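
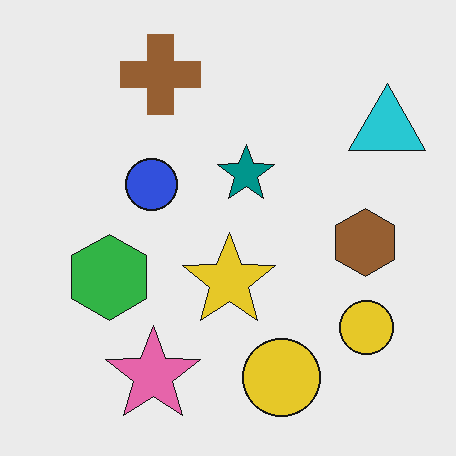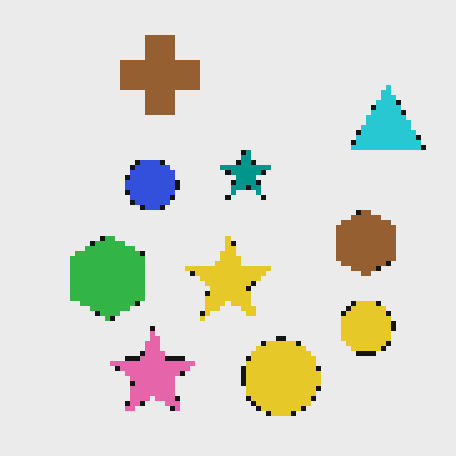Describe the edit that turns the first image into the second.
The image was mildly pixelated.

Shapes are reduced to large square blocks; fine edges and outlines are lost — a downscale-then-upscale (mosaic) effect.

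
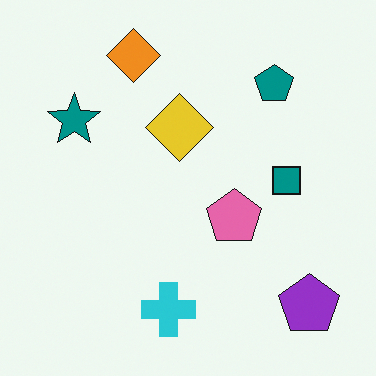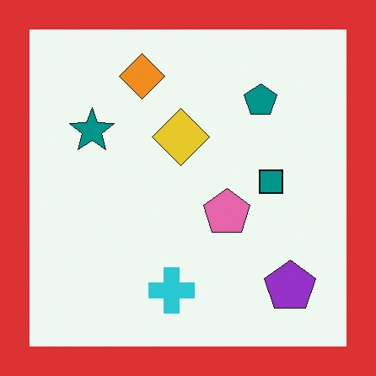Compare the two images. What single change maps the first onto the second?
The transformation is: framed with a red border.

A solid red frame runs around the edge of the second image, with the content slightly shrunk inside it.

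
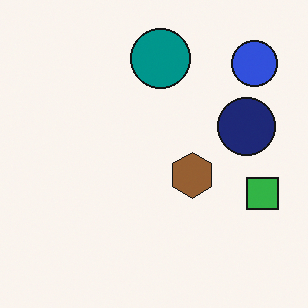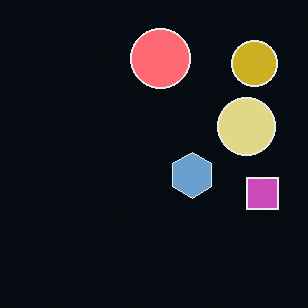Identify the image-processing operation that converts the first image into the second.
The transformation is: color-inverted (negative).

The light background has become dark and every shape's color is its complement — a photographic negative.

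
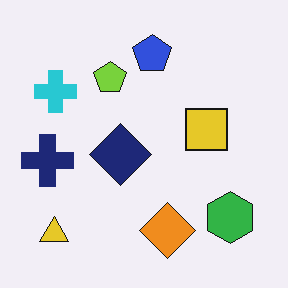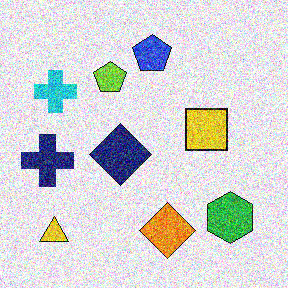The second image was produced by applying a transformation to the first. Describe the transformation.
The second image is the first degraded with a thick layer of grain.

Random speckle covers the whole image, including the flat background.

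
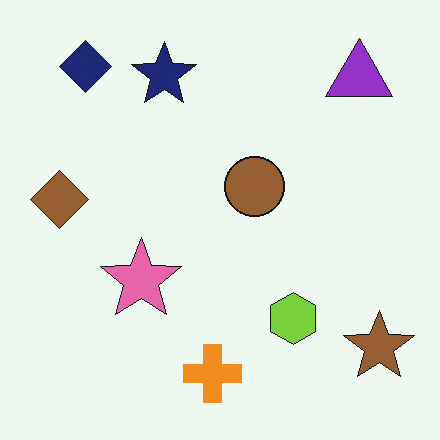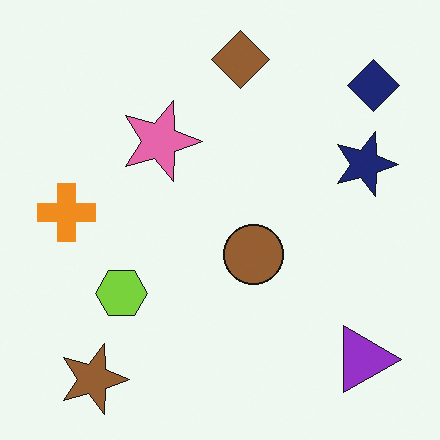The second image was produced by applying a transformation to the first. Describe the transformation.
This is the original image rotated 90° clockwise.

The navy diamond sits in the top-left of the first image and the top-right of the second — consistent with a whole-image 90° clockwise rotation.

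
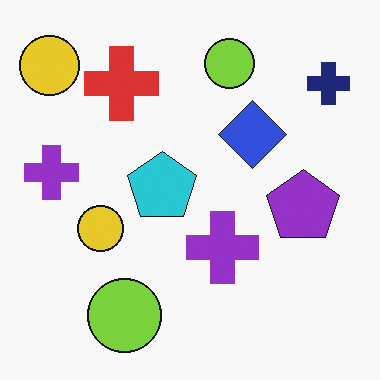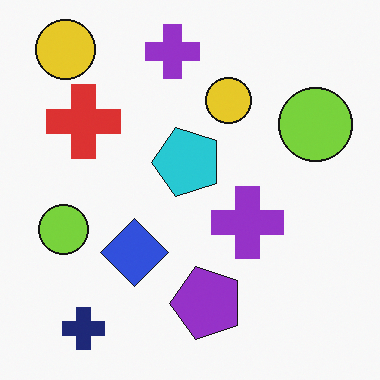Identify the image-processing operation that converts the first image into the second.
Transposed (reflected across the top-left ↔ bottom-right diagonal).

Shapes have swapped their row and column positions — what was in the top-right is now in the bottom-left — a diagonal reflection.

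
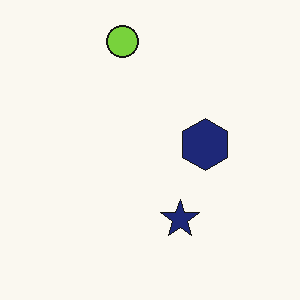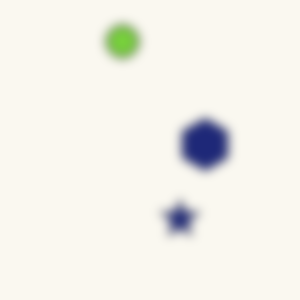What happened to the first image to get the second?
It was heavily blurred.

Shape edges and outlines are uniformly softened across the whole image.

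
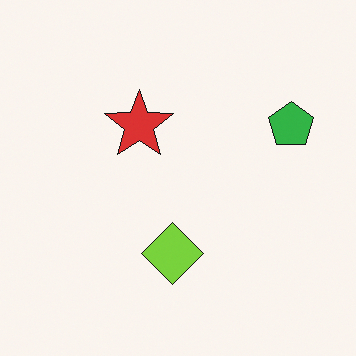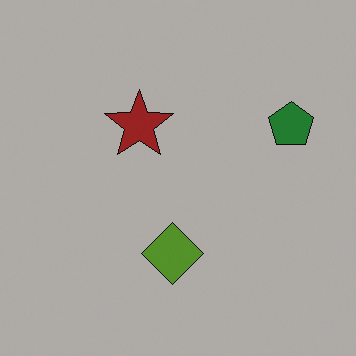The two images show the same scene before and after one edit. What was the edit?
The image was substantially darkened.

Every pixel — background and shapes alike — is uniformly darkened.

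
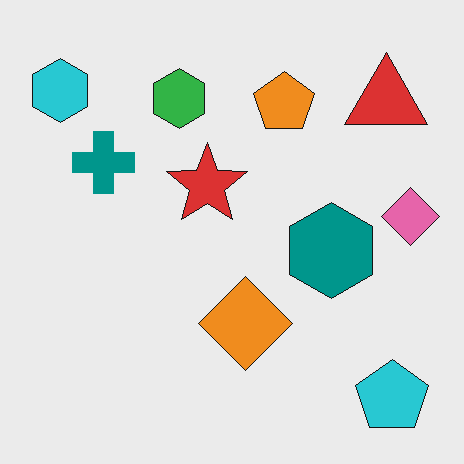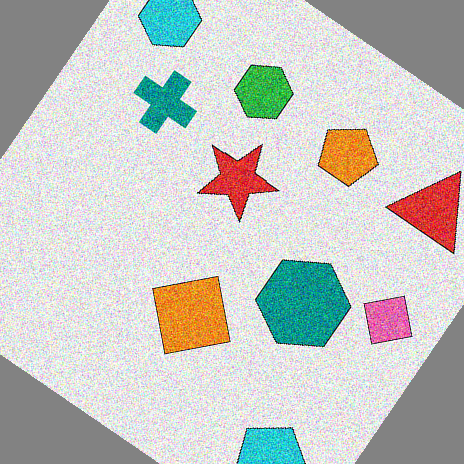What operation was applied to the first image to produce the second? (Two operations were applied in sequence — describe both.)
The transformation is: degraded with a thick layer of grain, then rotated clockwise by a large amount — several tens of degrees.

Random speckle covers the whole image, including the flat background. Every shape is tilted by the same angle and the image corners show triangular fill wedges — a whole-image rotation by a non-right angle.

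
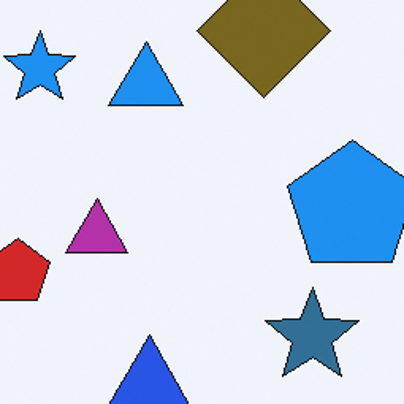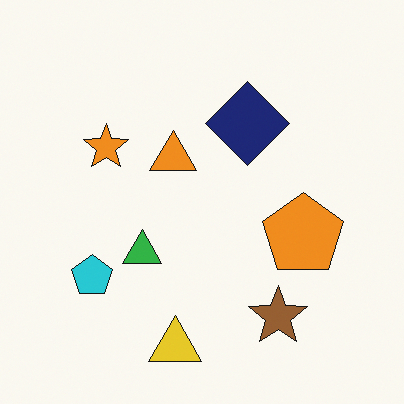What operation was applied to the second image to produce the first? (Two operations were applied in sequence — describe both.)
The image was cropped slightly and scaled back up, then hue-shifted by a large amount.

The visible shapes are larger and the field of view is narrower; shapes near the original edges may be partly or wholly outside the frame — a crop-and-rescale. Every shape's color has rotated by the same amount around the hue wheel — a uniform hue shift.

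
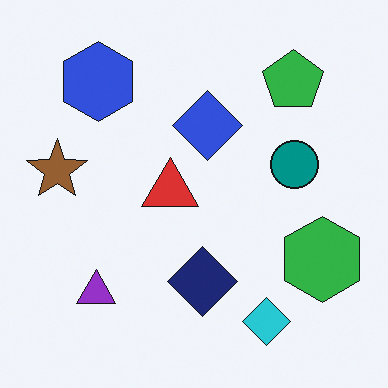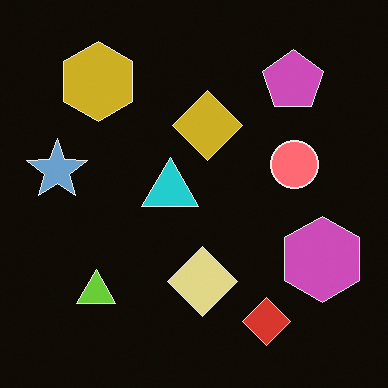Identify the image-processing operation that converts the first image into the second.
Color-inverted (negative).

The light background has become dark and every shape's color is its complement — a photographic negative.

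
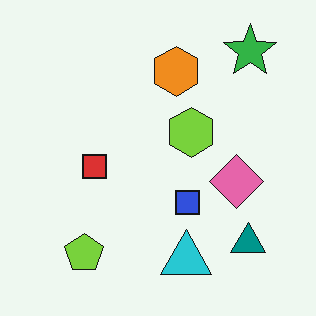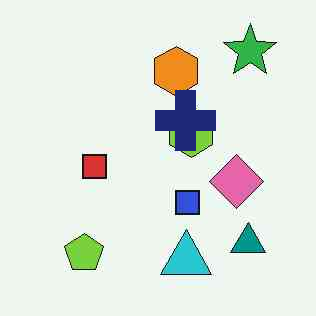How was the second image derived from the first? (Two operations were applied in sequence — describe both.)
This is the original image JPEG-compressed with visible artifacts, then overlaid with an additional navy cross.

Blocky 8×8 compression artifacts appear around shape edges and the flat background shows ringing — characteristic JPEG degradation. A navy cross appears in the second image that is absent from the first.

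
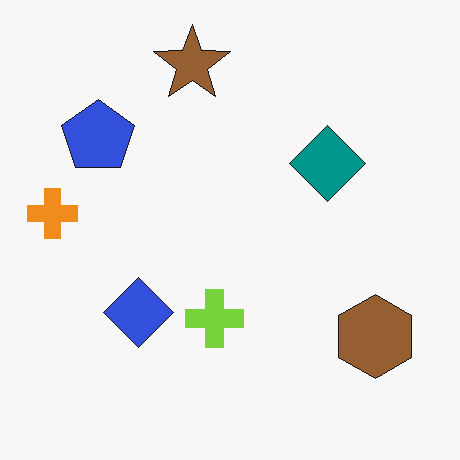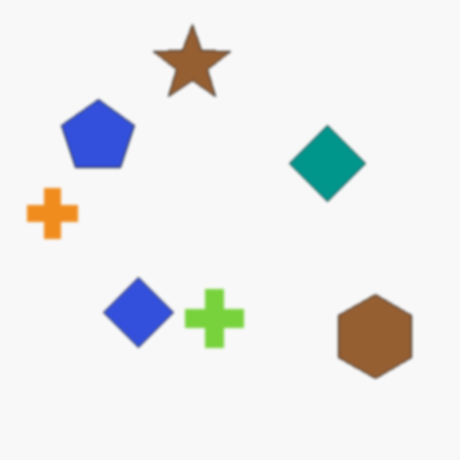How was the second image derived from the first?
The image was lightly blurred.

Shape edges and outlines are uniformly softened across the whole image.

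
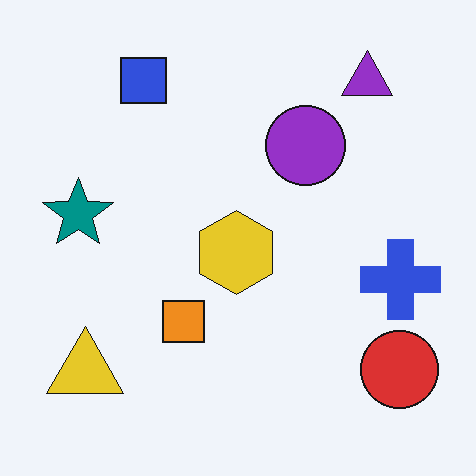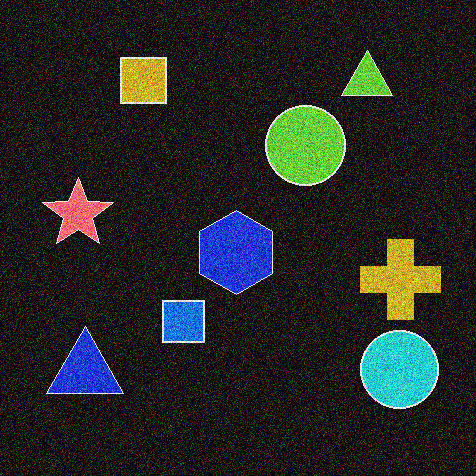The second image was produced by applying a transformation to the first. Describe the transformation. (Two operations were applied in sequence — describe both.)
The transformation is: color-inverted (negative), then degraded with strong gaussian noise.

The light background has become dark and every shape's color is its complement — a photographic negative. Random speckle covers the whole image, including the flat background.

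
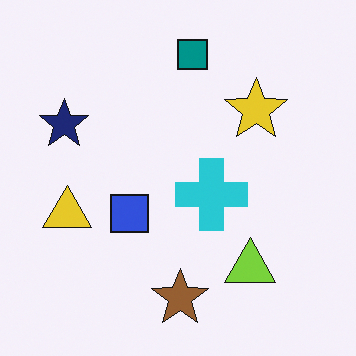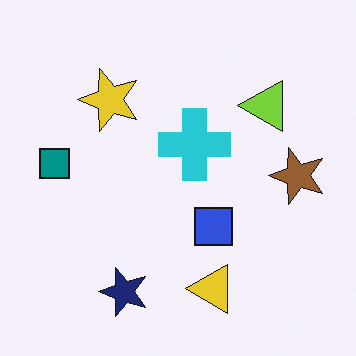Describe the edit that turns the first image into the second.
The second image is the first rotated 90° counter-clockwise.

The navy star sits in the left of the first image and the bottom of the second — consistent with a whole-image 90° counter-clockwise rotation.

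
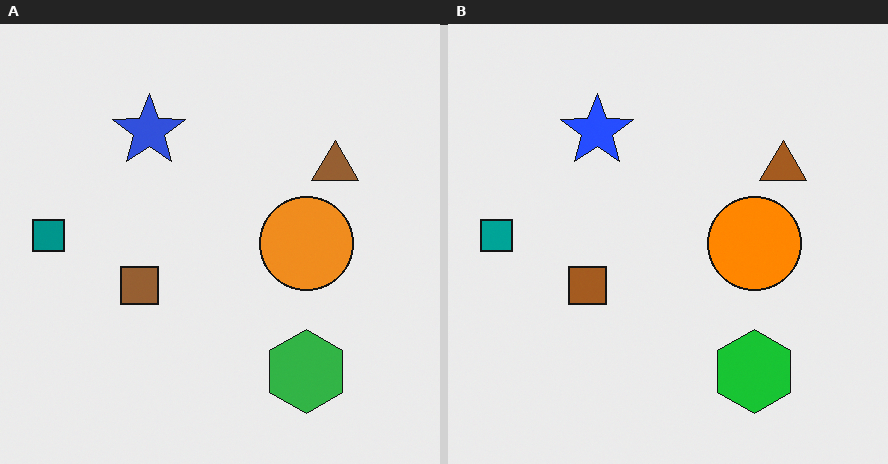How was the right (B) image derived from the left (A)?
The transformation is: slightly oversaturated.

All colors are more vivid — a global saturation change.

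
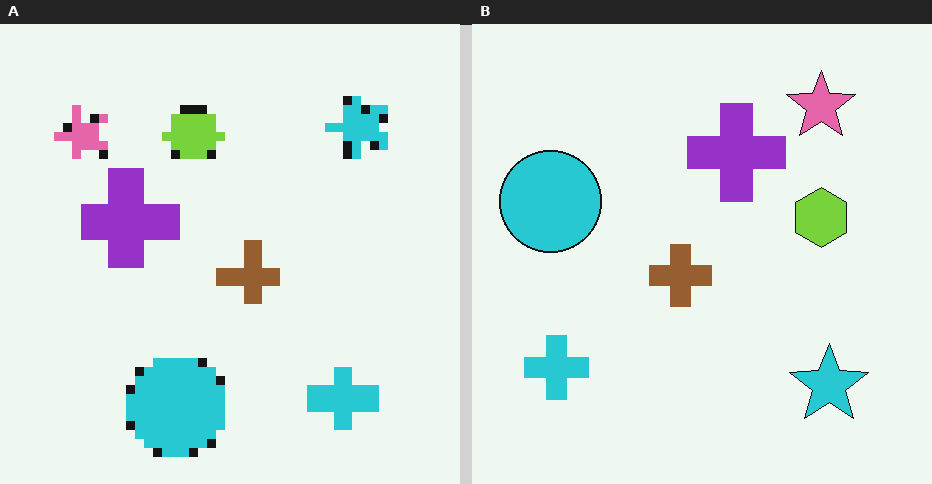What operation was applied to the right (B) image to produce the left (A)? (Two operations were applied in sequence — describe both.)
The image was rotated 90° counter-clockwise, then coarsely pixelated.

The pink star sits in the top-right of the right (B) image and the top-left of the left (A) — consistent with a whole-image 90° counter-clockwise rotation. Shapes are reduced to large square blocks; fine edges and outlines are lost — a downscale-then-upscale (mosaic) effect.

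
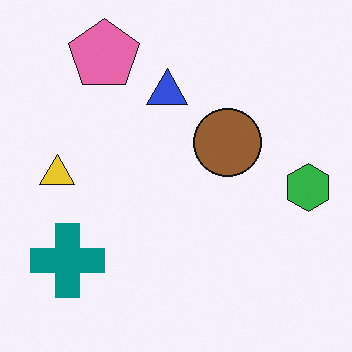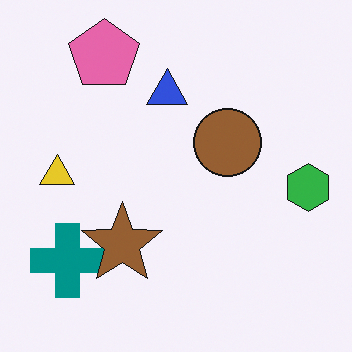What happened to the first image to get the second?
Overlaid with an additional brown star.

A brown star appears in the second image that is absent from the first.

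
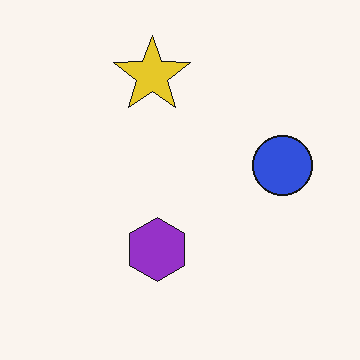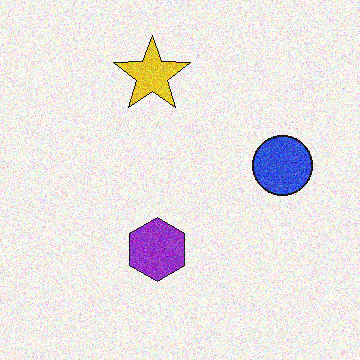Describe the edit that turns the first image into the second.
The transformation is: degraded with visible gaussian noise.

Random speckle covers the whole image, including the flat background.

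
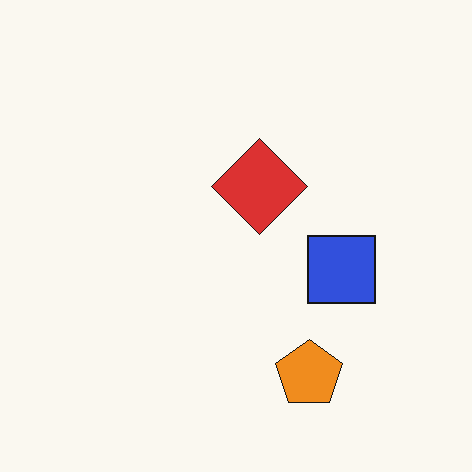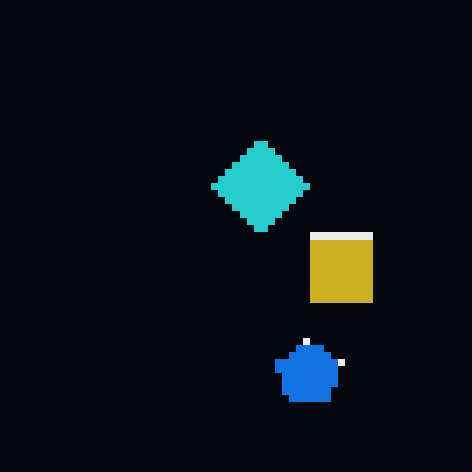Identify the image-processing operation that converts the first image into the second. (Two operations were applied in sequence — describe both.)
It was pixelated into visible square blocks, then color-inverted (negative).

Shapes are reduced to large square blocks; fine edges and outlines are lost — a downscale-then-upscale (mosaic) effect. The light background has become dark and every shape's color is its complement — a photographic negative.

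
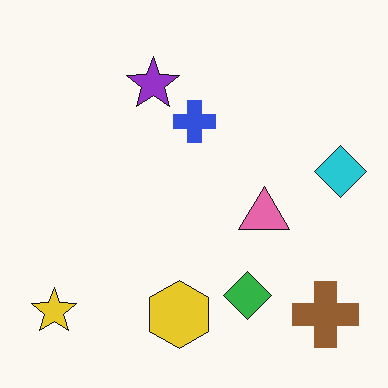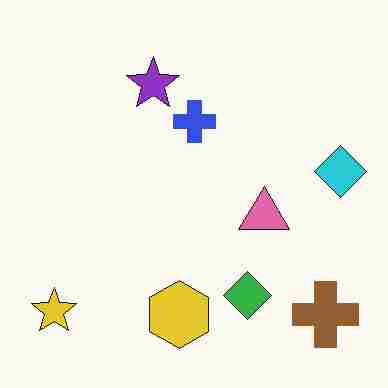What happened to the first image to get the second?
It was degraded with heavy JPEG compression.

Blocky 8×8 compression artifacts appear around shape edges and the flat background shows ringing — characteristic JPEG degradation.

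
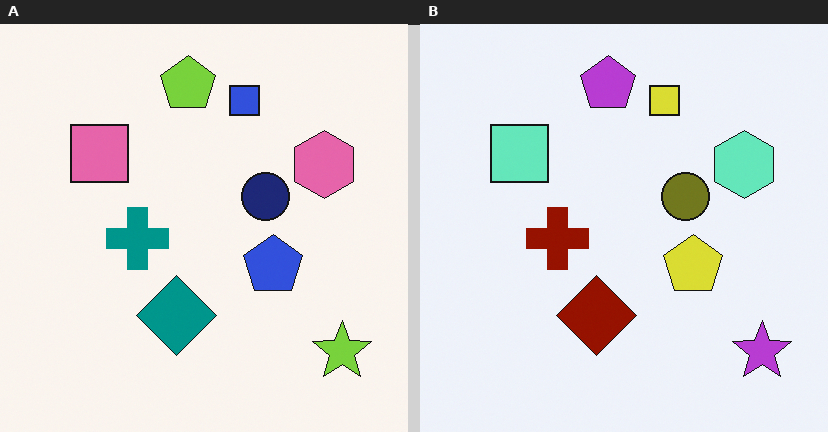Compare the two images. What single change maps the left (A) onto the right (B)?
It was hue-shifted through roughly half the color wheel.

Every shape's color has rotated by the same amount around the hue wheel — a uniform hue shift.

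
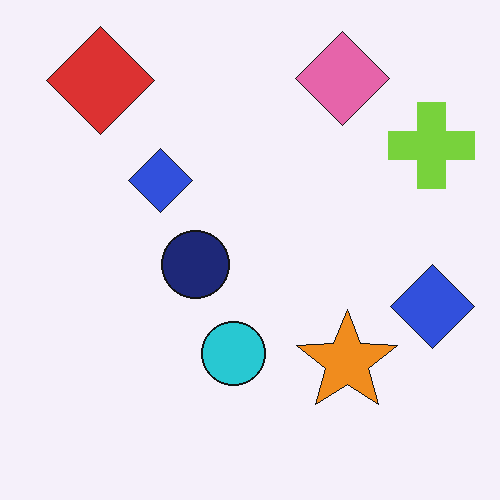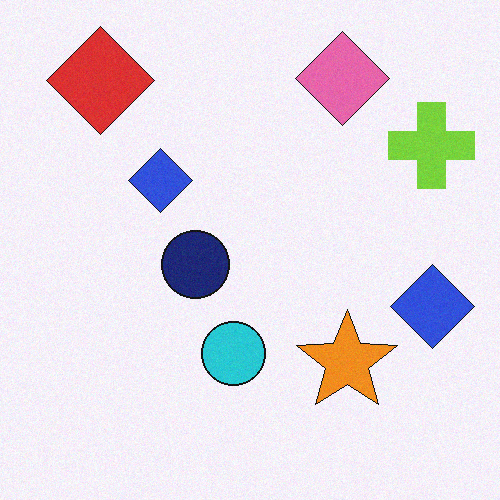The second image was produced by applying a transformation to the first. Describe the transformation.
The second image is the first degraded with a light layer of grain.

Random speckle covers the whole image, including the flat background.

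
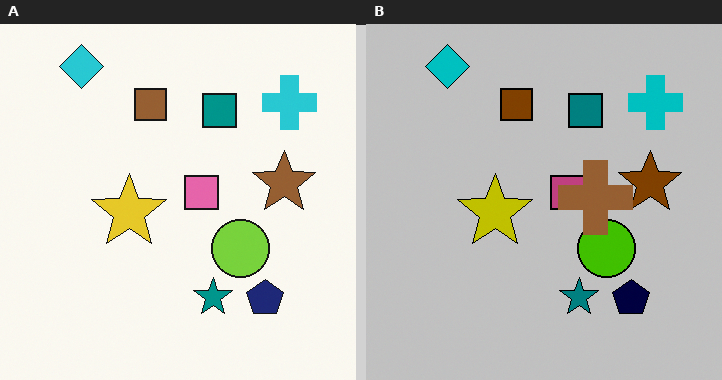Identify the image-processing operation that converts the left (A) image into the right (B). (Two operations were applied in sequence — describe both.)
It was heavily posterized to just a handful of flat colors, then overlaid with an additional brown cross.

Each flat color has snapped to a coarser quantized level — most visibly, the near-white background has dropped to a flat grey. A brown cross appears in the right (B) image that is absent from the left (A).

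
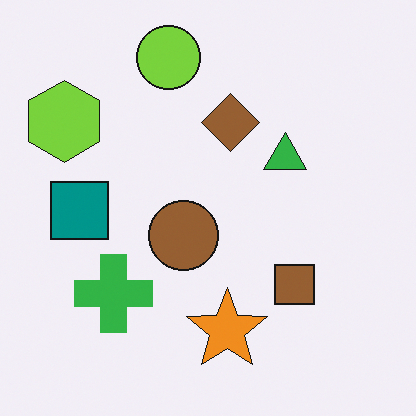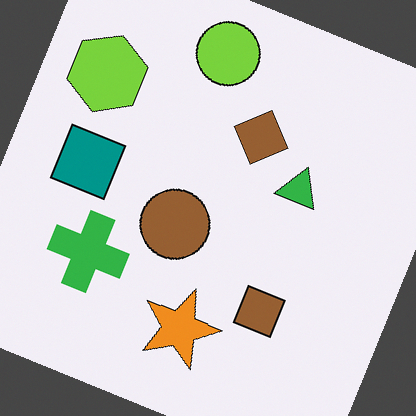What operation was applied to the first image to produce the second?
The second image is the first rotated clockwise by a moderate amount.

Every shape is tilted by the same angle and the image corners show triangular fill wedges — a whole-image rotation by a non-right angle.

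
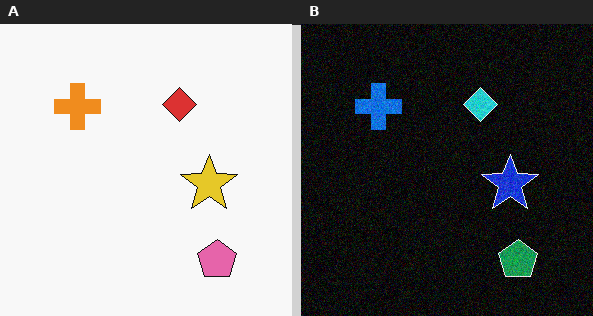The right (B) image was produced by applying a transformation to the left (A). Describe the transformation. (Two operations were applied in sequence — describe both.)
The right (B) image is the left (A) degraded with visible gaussian noise, then color-inverted (negative).

Random speckle covers the whole image, including the flat background. The light background has become dark and every shape's color is its complement — a photographic negative.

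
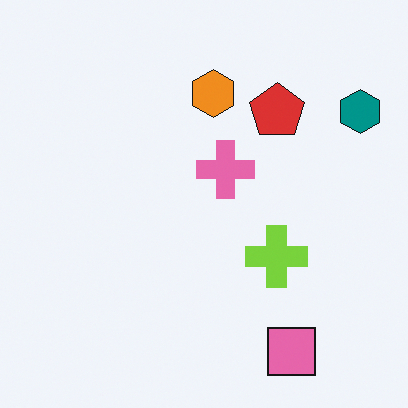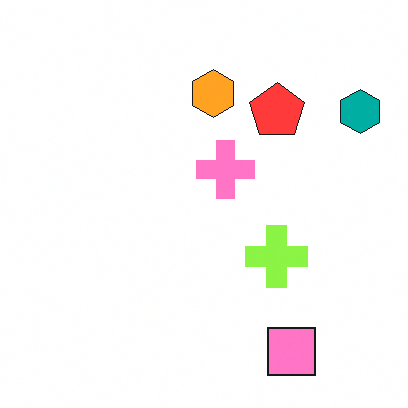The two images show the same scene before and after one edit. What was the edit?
The transformation is: brightened a little.

Every pixel — background and shapes alike — is uniformly brightened.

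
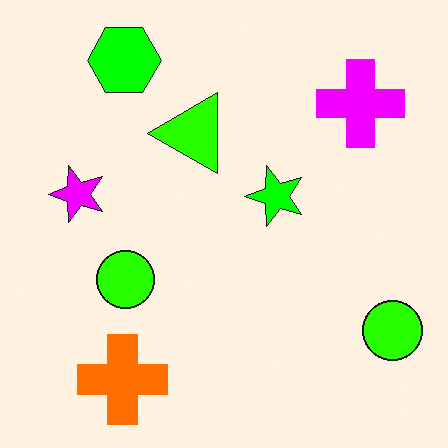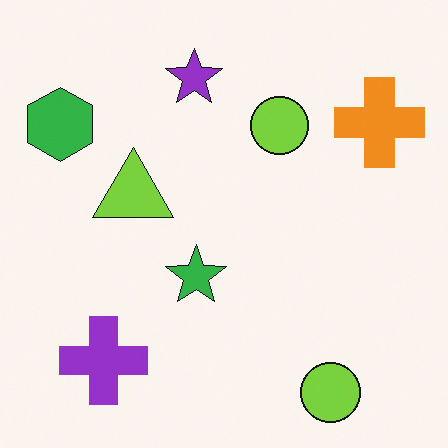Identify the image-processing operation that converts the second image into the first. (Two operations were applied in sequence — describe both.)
The image was heavily oversaturated, then transposed (reflected across the top-left ↔ bottom-right diagonal).

All colors are more vivid — a global saturation change. Shapes have swapped their row and column positions — what was in the top-right is now in the bottom-left — a diagonal reflection.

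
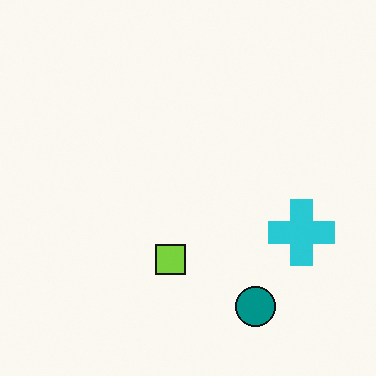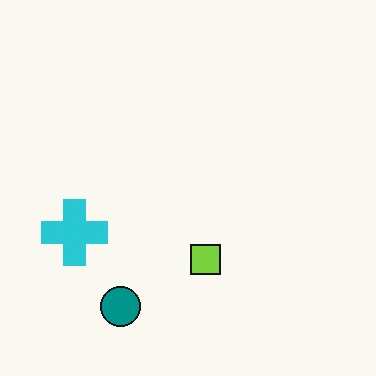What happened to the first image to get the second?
This is the original image flipped horizontally (left ↔ right).

The cyan cross is in the right of the first image and the left of the second — shapes on opposite sides of the vertical midline have swapped in a mirror flip.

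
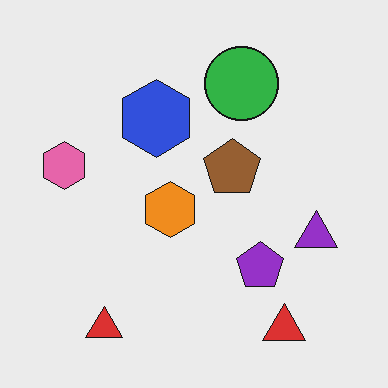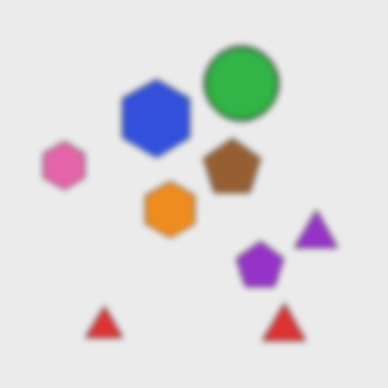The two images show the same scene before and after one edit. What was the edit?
It was moderately blurred.

Shape edges and outlines are uniformly softened across the whole image.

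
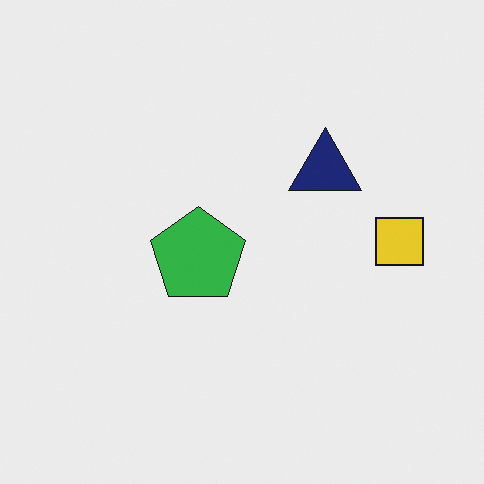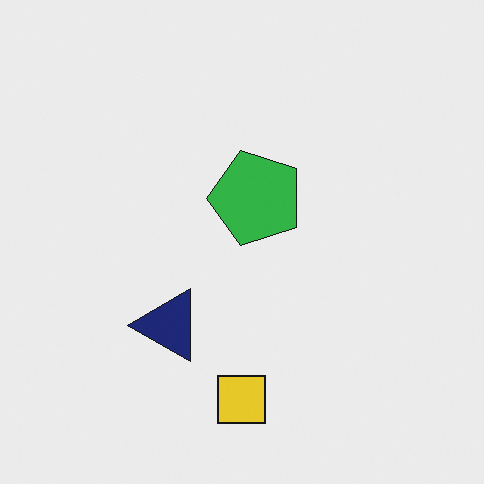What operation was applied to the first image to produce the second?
Transposed (reflected across the top-left ↔ bottom-right diagonal).

Shapes have swapped their row and column positions — what was in the top-right is now in the bottom-left — a diagonal reflection.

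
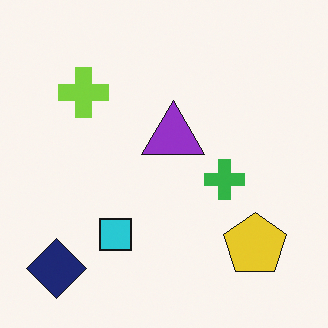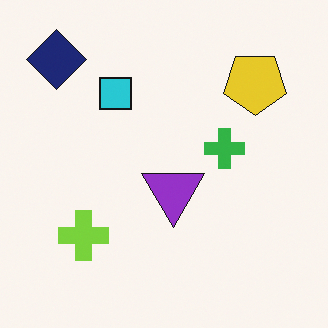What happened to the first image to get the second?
The image was flipped vertically (top ↔ bottom).

The navy diamond is in the bottom-left of the first image and the top-left of the second — shapes on opposite sides of the horizontal midline have swapped in a mirror flip.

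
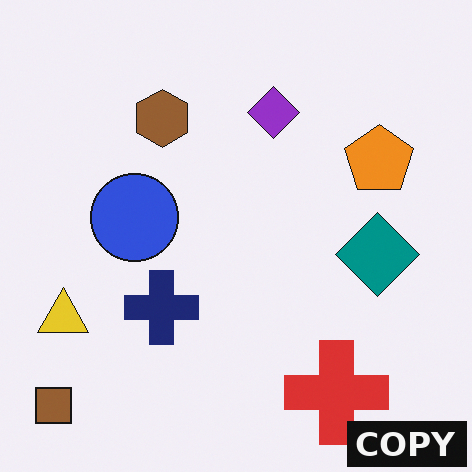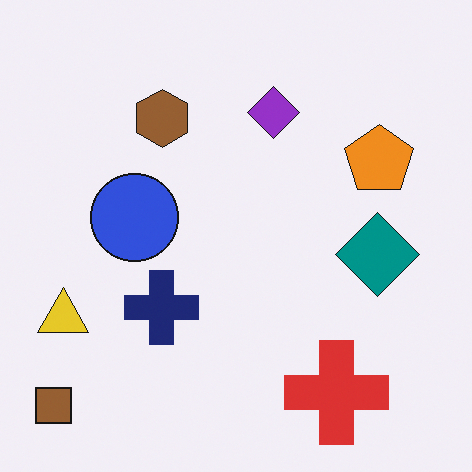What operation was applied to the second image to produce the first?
Watermarked with the text "COPY" in the lower-right corner.

A dark label reading "COPY" appears in the lower-right corner.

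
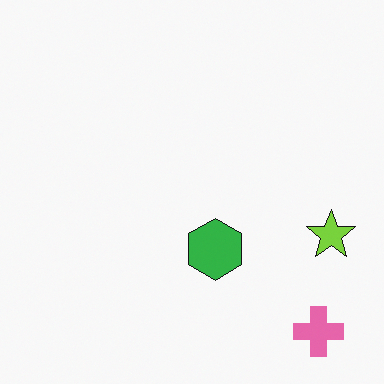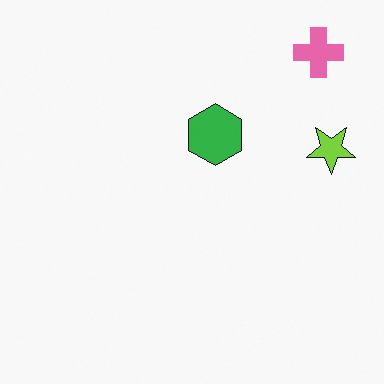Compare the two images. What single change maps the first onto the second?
Flipped vertically (top ↔ bottom).

The pink cross is in the bottom-right of the first image and the top-right of the second — shapes on opposite sides of the horizontal midline have swapped in a mirror flip.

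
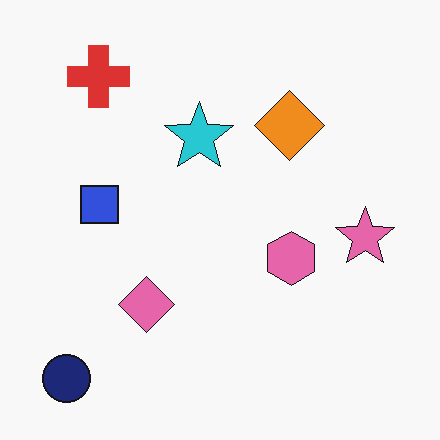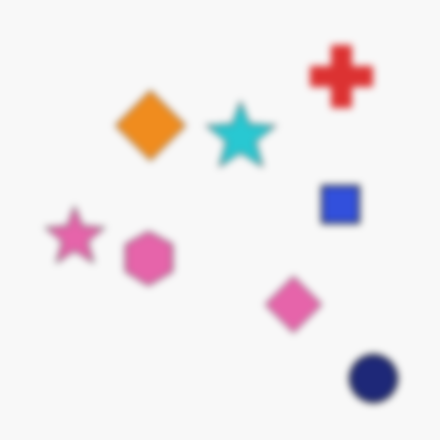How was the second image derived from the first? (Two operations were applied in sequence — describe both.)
The second image is the first noticeably gaussian-blurred, then flipped horizontally (left ↔ right).

Shape edges and outlines are uniformly softened across the whole image. The navy circle is in the bottom-left of the first image and the bottom-right of the second — shapes on opposite sides of the vertical midline have swapped in a mirror flip.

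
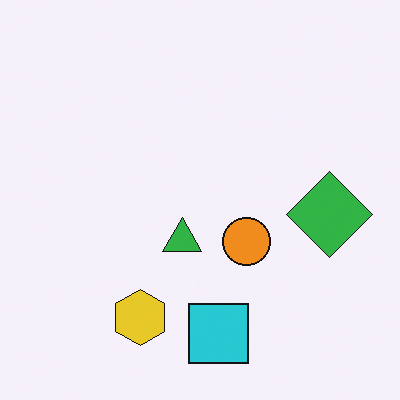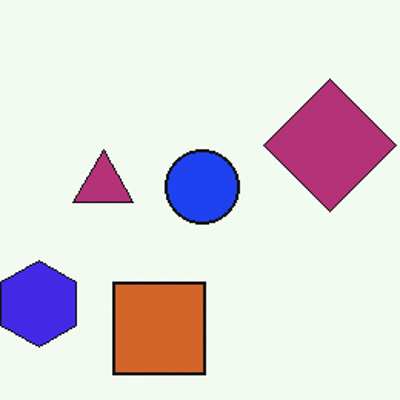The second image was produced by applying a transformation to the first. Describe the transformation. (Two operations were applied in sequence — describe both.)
It was hue-shifted by a large amount, then cropped to a modestly smaller region and rescaled.

Every shape's color has rotated by the same amount around the hue wheel — a uniform hue shift. The visible shapes are larger and the field of view is narrower; shapes near the original edges may be partly or wholly outside the frame — a crop-and-rescale.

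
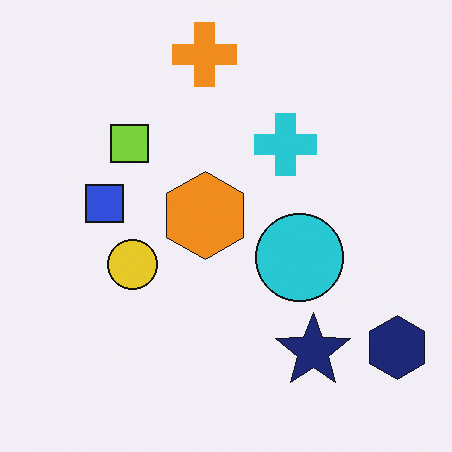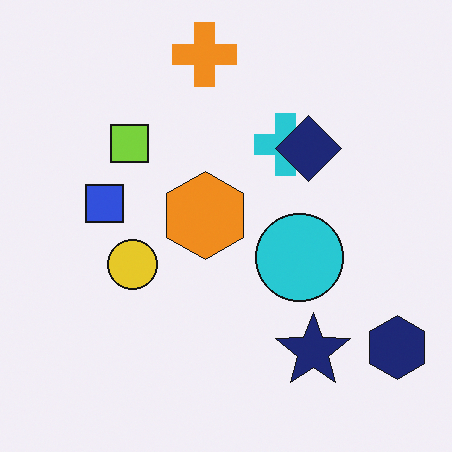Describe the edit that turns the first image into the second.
The second image is the first overlaid with an additional navy diamond.

A navy diamond appears in the second image that is absent from the first.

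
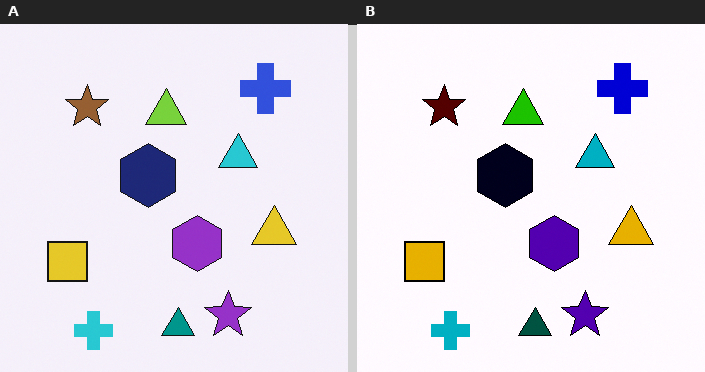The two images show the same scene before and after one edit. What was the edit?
Boosted in contrast.

Tones are pushed away from mid-grey across the whole image — a global contrast change.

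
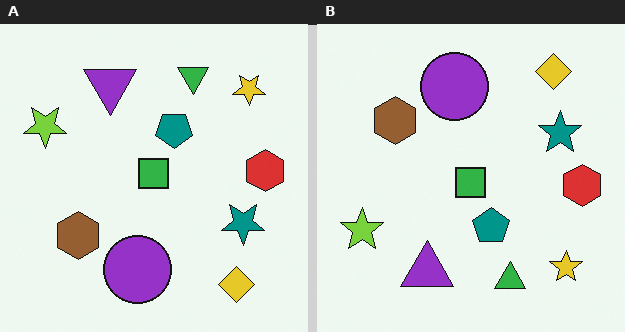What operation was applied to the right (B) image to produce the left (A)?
The left (A) image is the right (B) flipped vertically (top ↔ bottom).

The yellow diamond is in the top-right of the right (B) image and the bottom-right of the left (A) — shapes on opposite sides of the horizontal midline have swapped in a mirror flip.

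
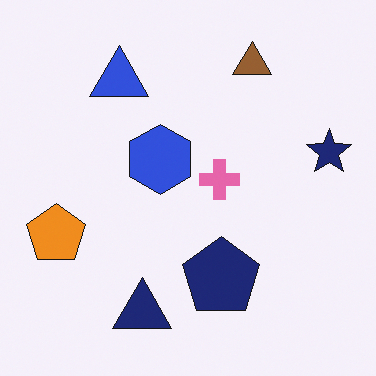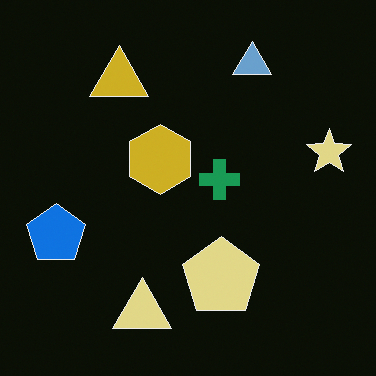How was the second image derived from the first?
Color-inverted (negative).

The light background has become dark and every shape's color is its complement — a photographic negative.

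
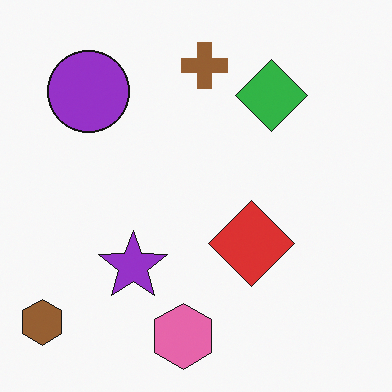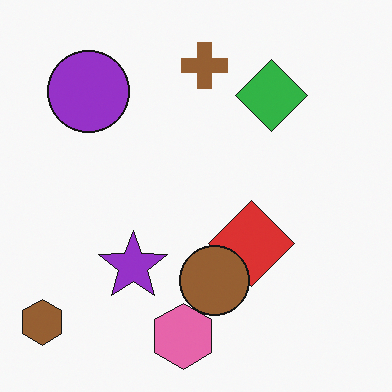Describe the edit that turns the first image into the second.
Overlaid with an additional brown circle.

A brown circle appears in the second image that is absent from the first.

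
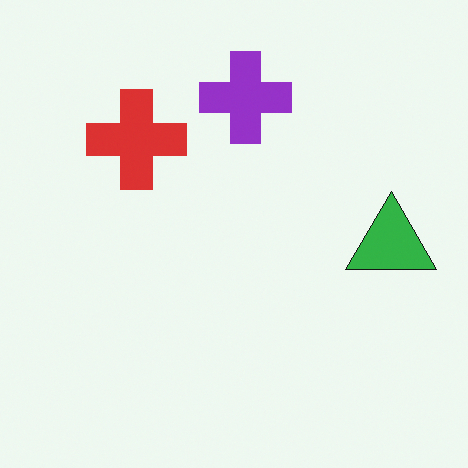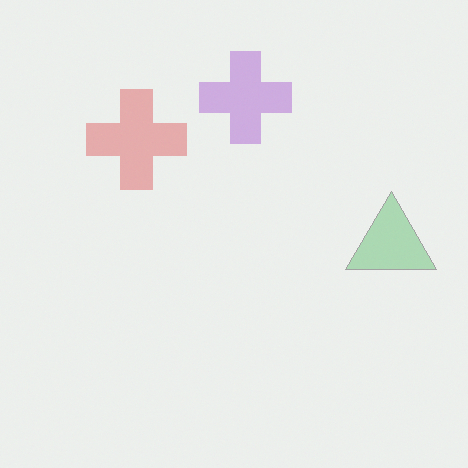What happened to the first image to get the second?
It was washed out (contrast reduced).

Tones are pushed toward mid-grey across the whole image — a global contrast change.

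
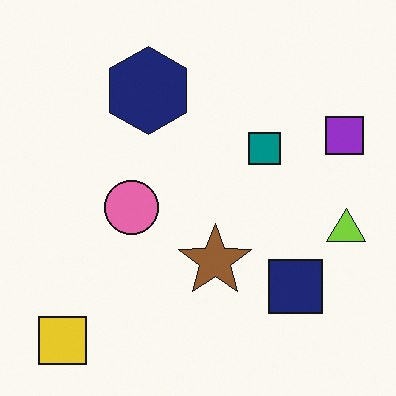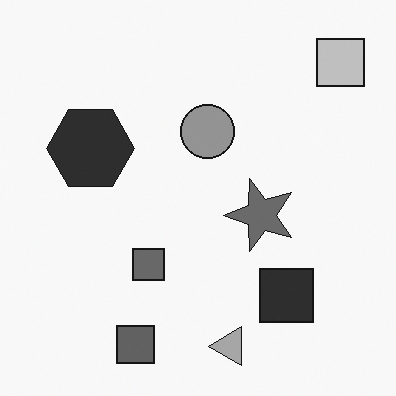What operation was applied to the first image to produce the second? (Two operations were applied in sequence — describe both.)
It was transposed (reflected across the top-left ↔ bottom-right diagonal), then converted to grayscale.

Shapes have swapped their row and column positions — what was in the top-right is now in the bottom-left — a diagonal reflection. All color is removed — every shape is now a shade of grey.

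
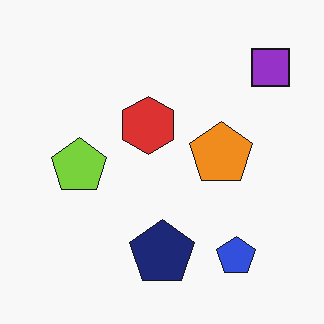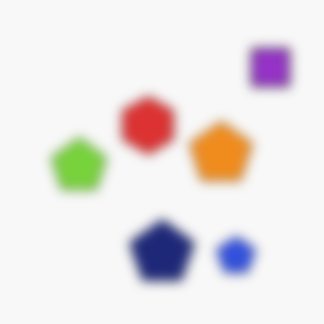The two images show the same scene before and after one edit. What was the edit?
The image was heavily blurred.

Shape edges and outlines are uniformly softened across the whole image.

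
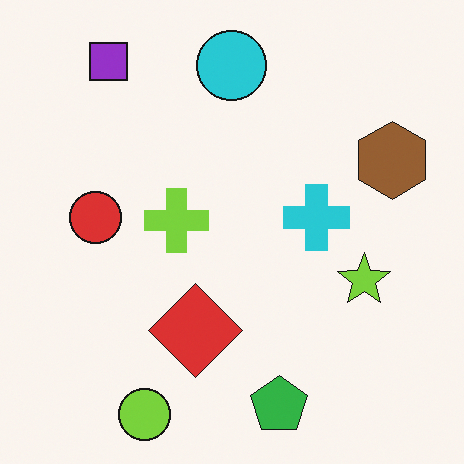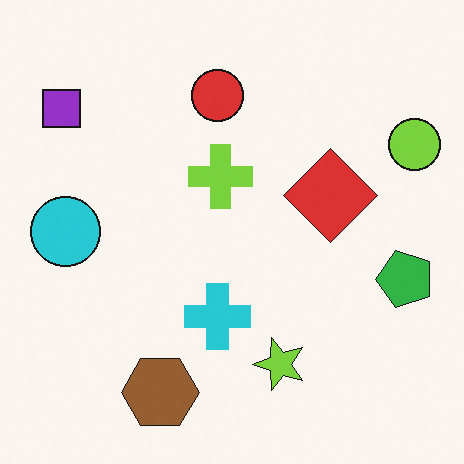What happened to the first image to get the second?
The transformation is: transposed (reflected across the top-left ↔ bottom-right diagonal).

Shapes have swapped their row and column positions — what was in the top-right is now in the bottom-left — a diagonal reflection.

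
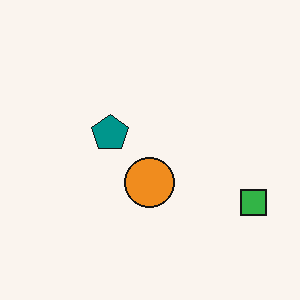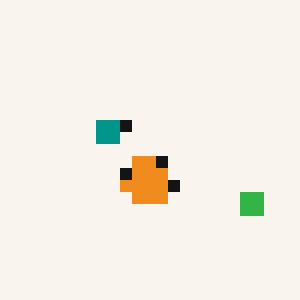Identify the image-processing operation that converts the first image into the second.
The transformation is: heavily pixelated into large blocks.

Shapes are reduced to large square blocks; fine edges and outlines are lost — a downscale-then-upscale (mosaic) effect.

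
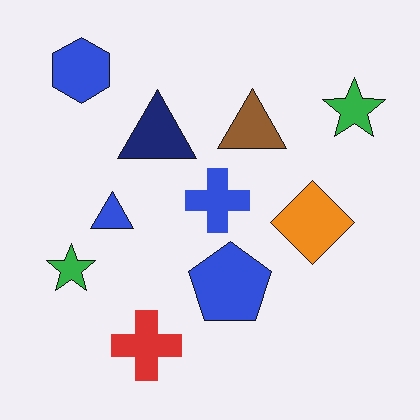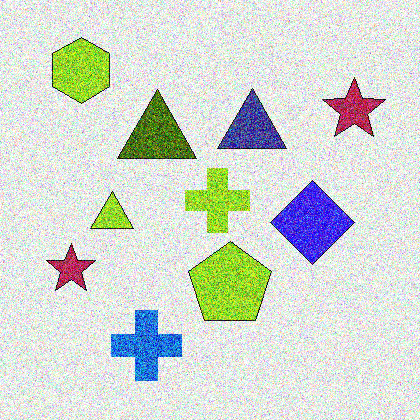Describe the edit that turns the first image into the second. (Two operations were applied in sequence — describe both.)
Degraded with heavy additive noise, then hue-shifted through roughly half the color wheel.

Random speckle covers the whole image, including the flat background. Every shape's color has rotated by the same amount around the hue wheel — a uniform hue shift.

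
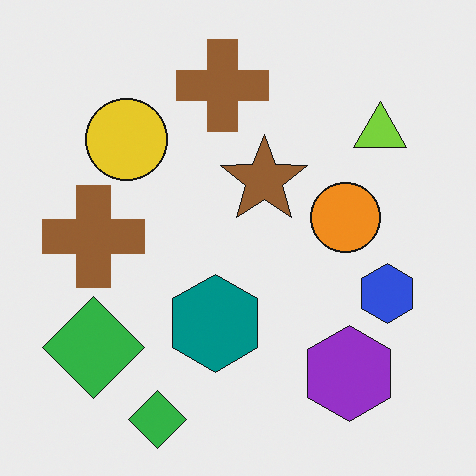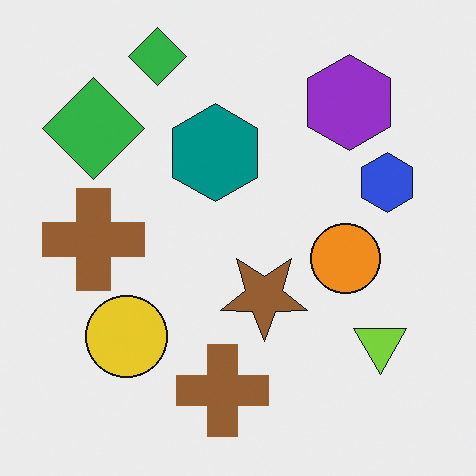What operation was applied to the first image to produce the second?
Flipped vertically (top ↔ bottom).

The purple hexagon is in the bottom-right of the first image and the top-right of the second — shapes on opposite sides of the horizontal midline have swapped in a mirror flip.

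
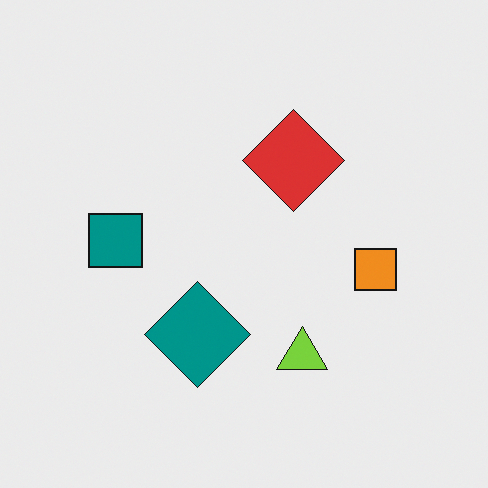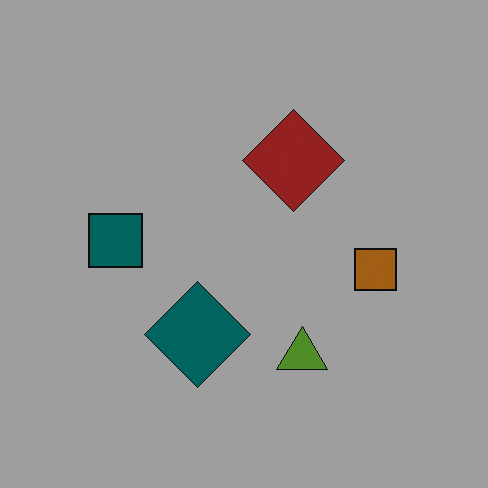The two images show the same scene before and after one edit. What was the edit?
Darkened a lot.

Every pixel — background and shapes alike — is uniformly darkened.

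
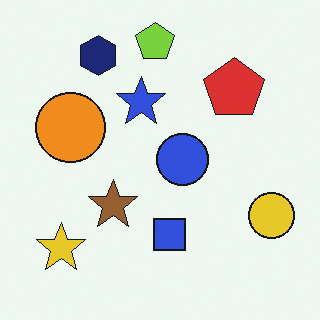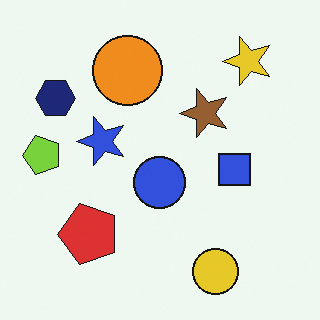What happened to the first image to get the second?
This is the original image transposed (reflected across the top-left ↔ bottom-right diagonal).

Shapes have swapped their row and column positions — what was in the top-right is now in the bottom-left — a diagonal reflection.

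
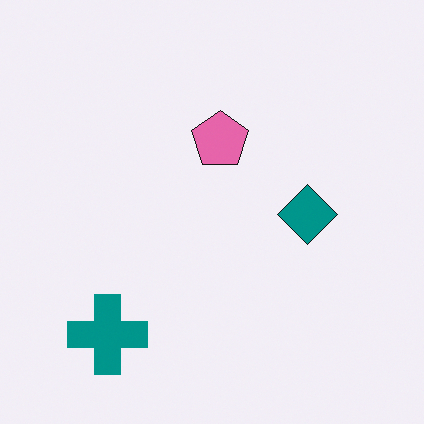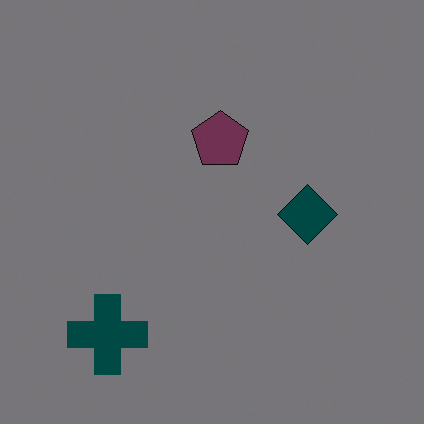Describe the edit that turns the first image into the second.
Substantially darkened.

Every pixel — background and shapes alike — is uniformly darkened.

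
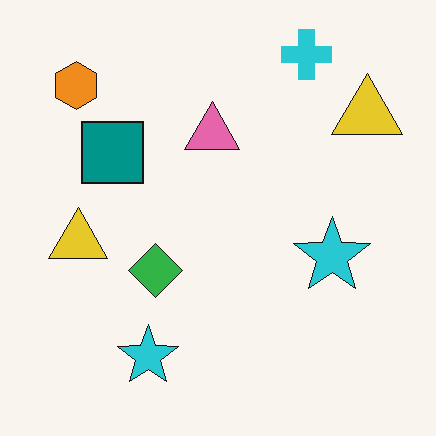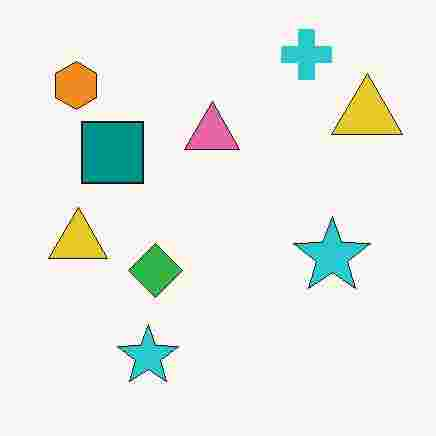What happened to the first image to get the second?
The second image is the first degraded with heavy JPEG compression.

Blocky 8×8 compression artifacts appear around shape edges and the flat background shows ringing — characteristic JPEG degradation.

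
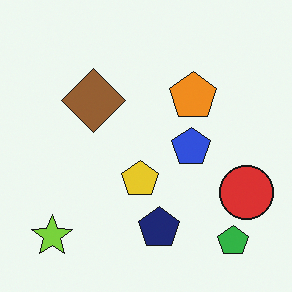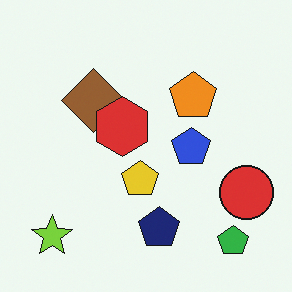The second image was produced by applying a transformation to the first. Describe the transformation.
Overlaid with an additional red hexagon.

A red hexagon appears in the second image that is absent from the first.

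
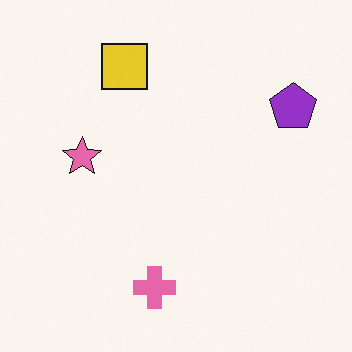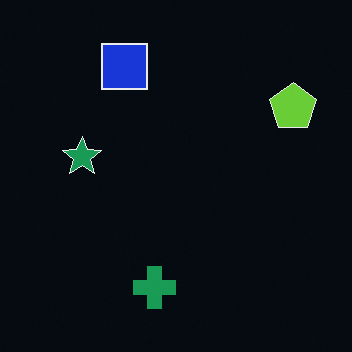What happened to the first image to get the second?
The image was color-inverted (negative).

The light background has become dark and every shape's color is its complement — a photographic negative.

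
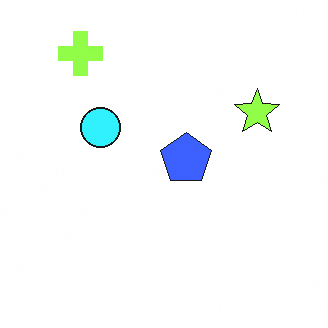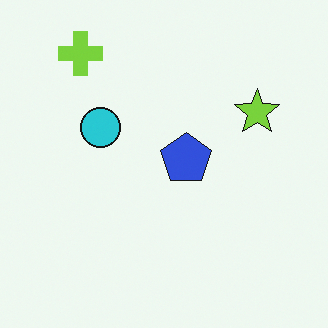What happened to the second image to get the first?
Slightly brightened.

Every pixel — background and shapes alike — is uniformly brightened.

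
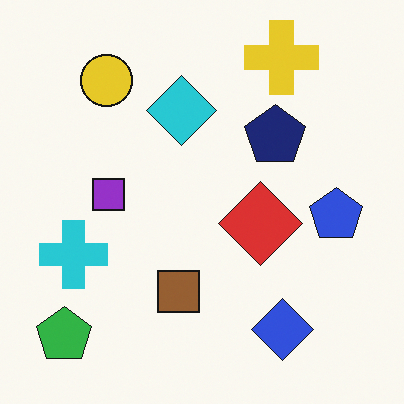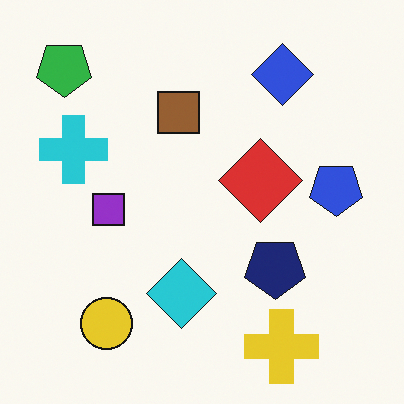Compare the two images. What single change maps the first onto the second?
The second image is the first flipped vertically (top ↔ bottom).

The yellow cross is in the top-right of the first image and the bottom-right of the second — shapes on opposite sides of the horizontal midline have swapped in a mirror flip.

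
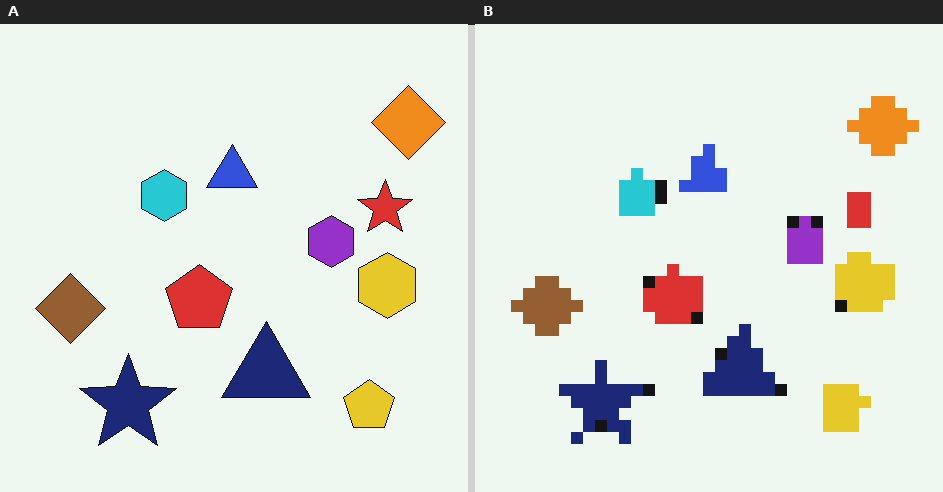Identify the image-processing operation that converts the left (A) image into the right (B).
The transformation is: heavily pixelated into large blocks.

Shapes are reduced to large square blocks; fine edges and outlines are lost — a downscale-then-upscale (mosaic) effect.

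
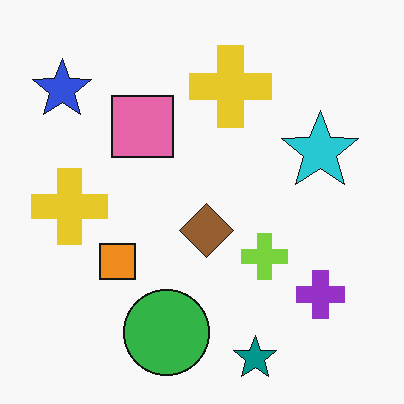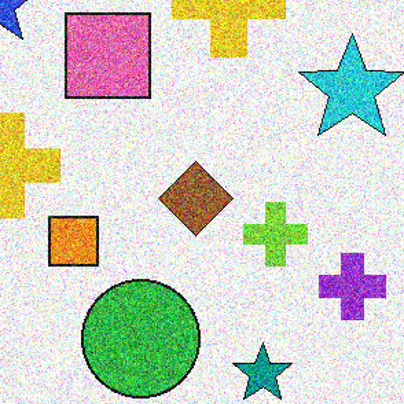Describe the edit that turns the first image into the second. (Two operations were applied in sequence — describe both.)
The transformation is: degraded with strong gaussian noise, then cropped to a modestly smaller region and rescaled.

Random speckle covers the whole image, including the flat background. The visible shapes are larger and the field of view is narrower; shapes near the original edges may be partly or wholly outside the frame — a crop-and-rescale.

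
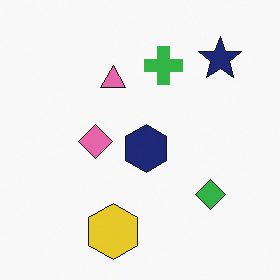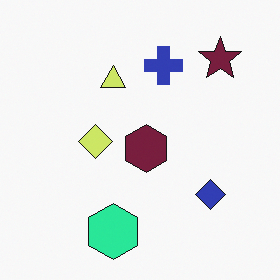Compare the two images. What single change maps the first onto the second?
It was hue-shifted through roughly a third of the color wheel.

Every shape's color has rotated by the same amount around the hue wheel — a uniform hue shift.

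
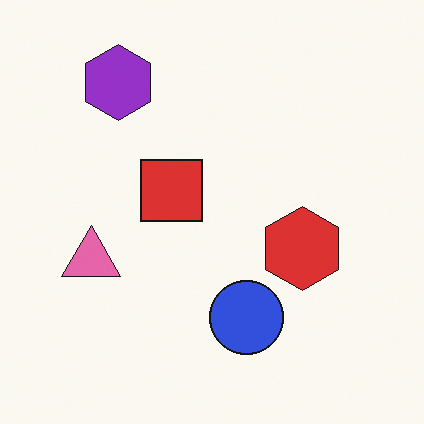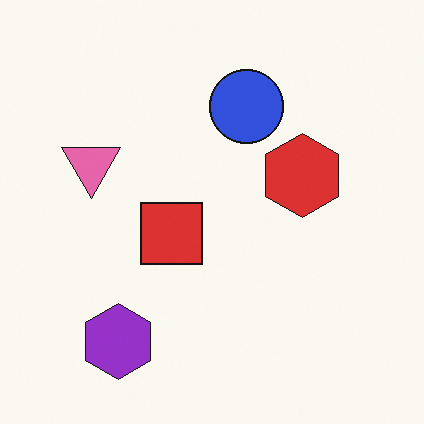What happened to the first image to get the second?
The transformation is: flipped vertically (top ↔ bottom).

The purple hexagon is in the top-left of the first image and the bottom-left of the second — shapes on opposite sides of the horizontal midline have swapped in a mirror flip.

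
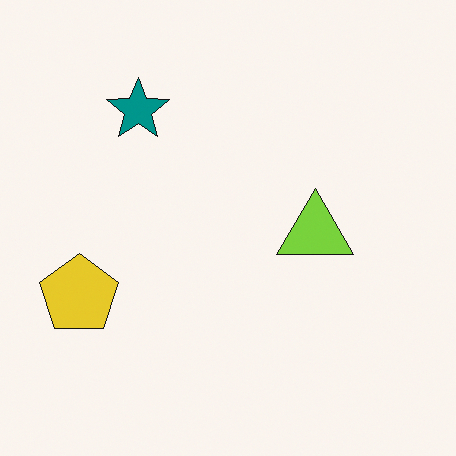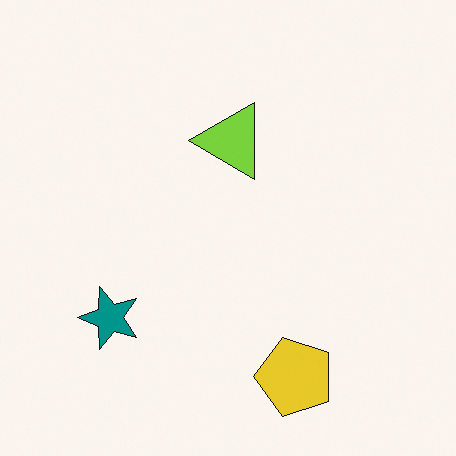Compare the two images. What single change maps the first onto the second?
Rotated 90° counter-clockwise.

The yellow pentagon sits in the left of the first image and the bottom of the second — consistent with a whole-image 90° counter-clockwise rotation.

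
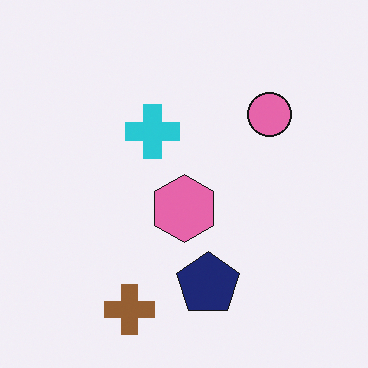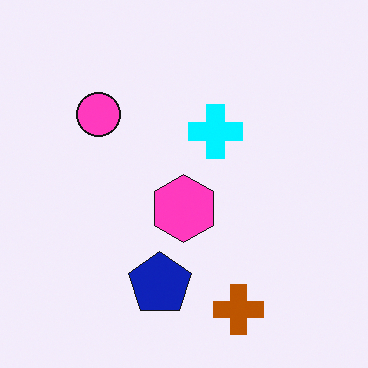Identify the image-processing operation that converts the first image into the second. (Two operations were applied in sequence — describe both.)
This is the original image flipped horizontally (left ↔ right), then made much more vivid (saturation change).

The pink circle is in the top-right of the first image and the top-left of the second — shapes on opposite sides of the vertical midline have swapped in a mirror flip. All colors are more vivid — a global saturation change.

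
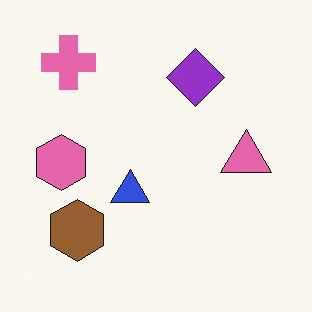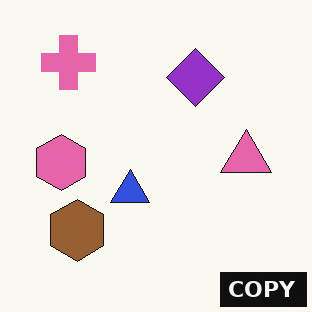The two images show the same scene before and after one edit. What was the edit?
The transformation is: watermarked with the text "COPY" in the lower-right corner.

A dark label reading "COPY" appears in the lower-right corner.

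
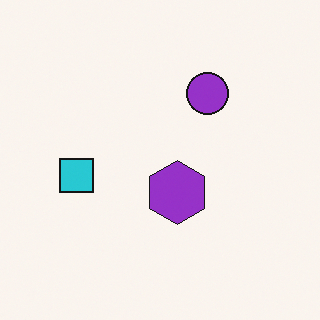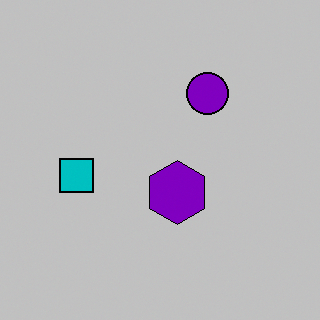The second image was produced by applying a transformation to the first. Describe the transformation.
It was heavily posterized to just a handful of flat colors.

Each flat color has snapped to a coarser quantized level — most visibly, the near-white background has dropped to a flat grey.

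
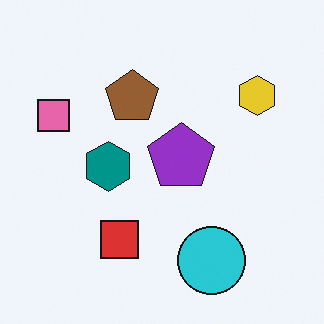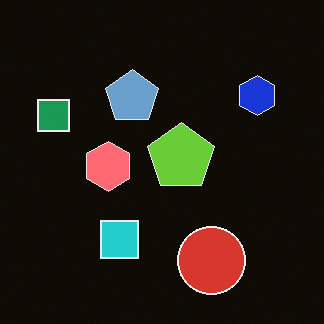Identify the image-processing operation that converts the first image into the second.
This is the original image color-inverted (negative).

The light background has become dark and every shape's color is its complement — a photographic negative.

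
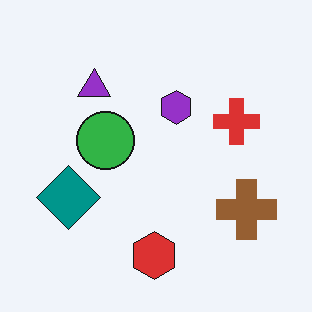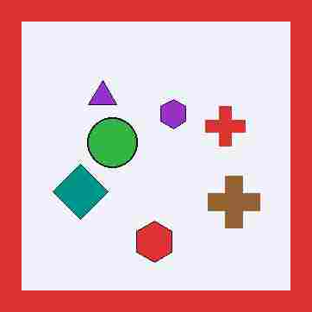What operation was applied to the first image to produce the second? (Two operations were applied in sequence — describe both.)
The image was heavily JPEG-compressed with obvious blocking artifacts, then framed with a red border.

Blocky 8×8 compression artifacts appear around shape edges and the flat background shows ringing — characteristic JPEG degradation. A solid red frame runs around the edge of the second image, with the content slightly shrunk inside it.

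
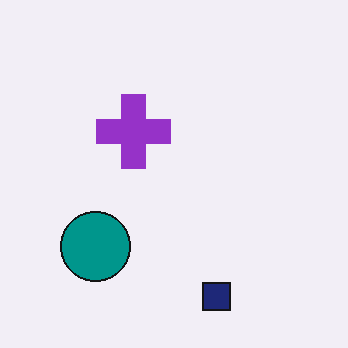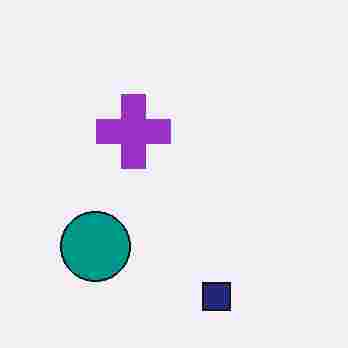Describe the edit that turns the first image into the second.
This is the original image heavily JPEG-compressed with obvious blocking artifacts.

Blocky 8×8 compression artifacts appear around shape edges and the flat background shows ringing — characteristic JPEG degradation.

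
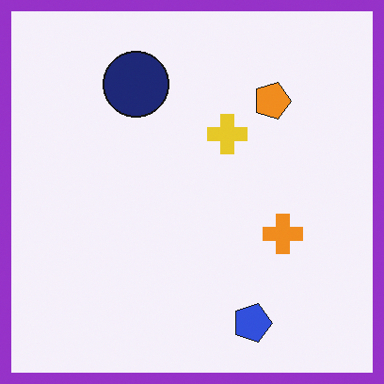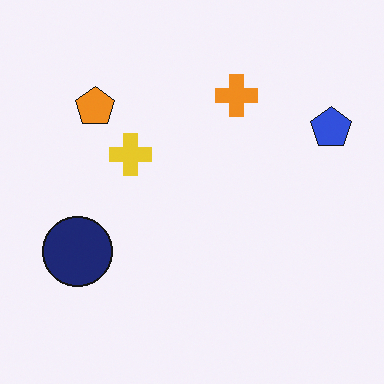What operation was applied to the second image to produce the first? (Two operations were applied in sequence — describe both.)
The image was rotated 90° clockwise, then framed with a purple border.

The blue pentagon sits in the right of the second image and the bottom of the first — consistent with a whole-image 90° clockwise rotation. A solid purple frame runs around the edge of the first image, with the content slightly shrunk inside it.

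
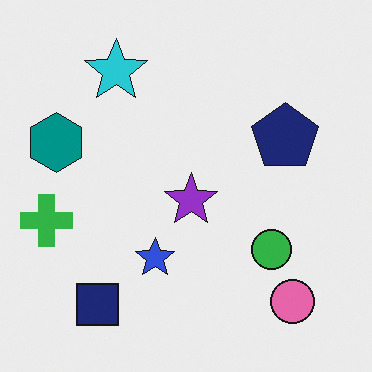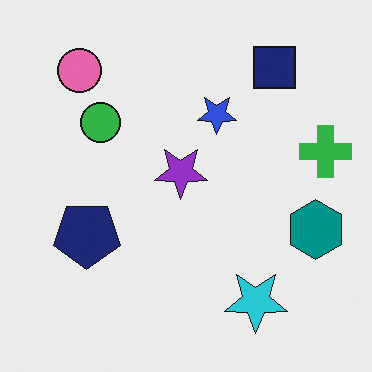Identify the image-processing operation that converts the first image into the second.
The second image is the first rotated 180°.

The pink circle sits in the bottom-right of the first image and the top-left of the second — consistent with a whole-image 180° rotation.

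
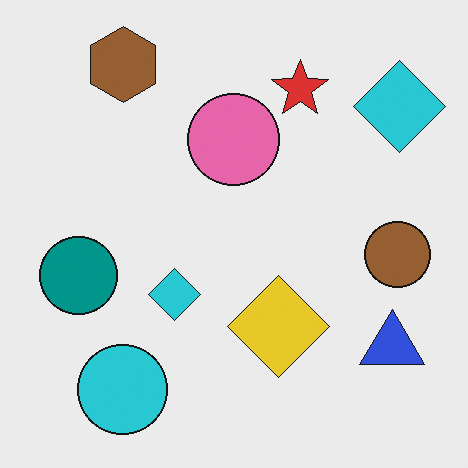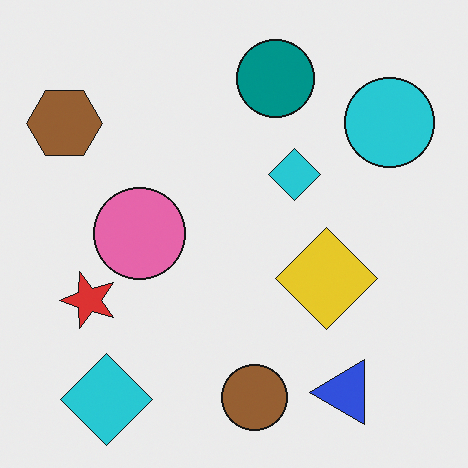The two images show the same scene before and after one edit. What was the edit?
This is the original image transposed (reflected across the top-left ↔ bottom-right diagonal).

Shapes have swapped their row and column positions — what was in the top-right is now in the bottom-left — a diagonal reflection.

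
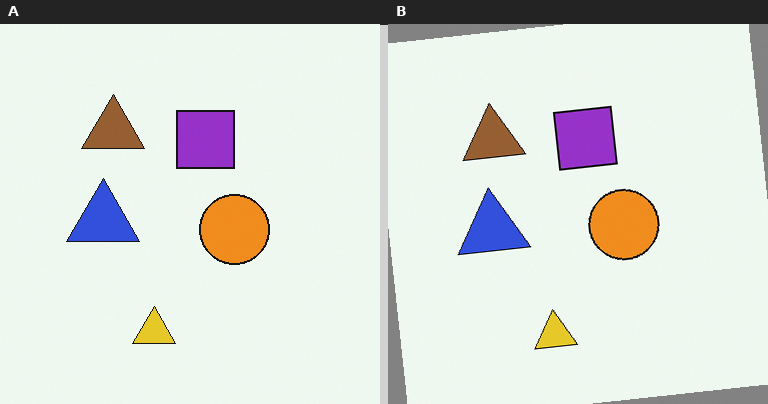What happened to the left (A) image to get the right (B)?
It was rotated counter-clockwise by a small amount.

Every shape is tilted by the same angle and the image corners show triangular fill wedges — a whole-image rotation by a non-right angle.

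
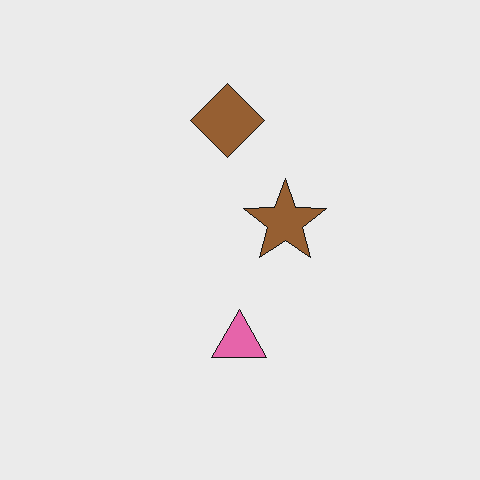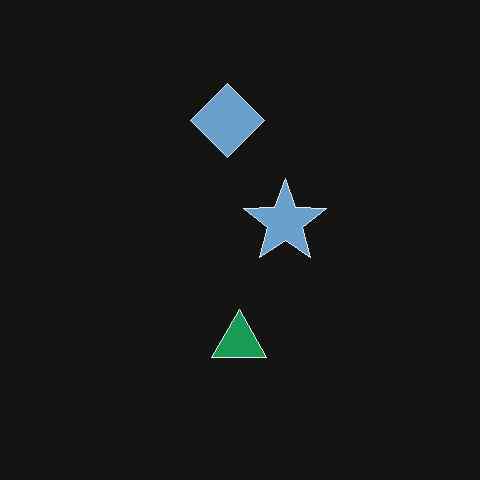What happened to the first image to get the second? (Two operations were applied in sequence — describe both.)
The transformation is: given moderate JPEG compression, then color-inverted (negative).

Blocky 8×8 compression artifacts appear around shape edges and the flat background shows ringing — characteristic JPEG degradation. The light background has become dark and every shape's color is its complement — a photographic negative.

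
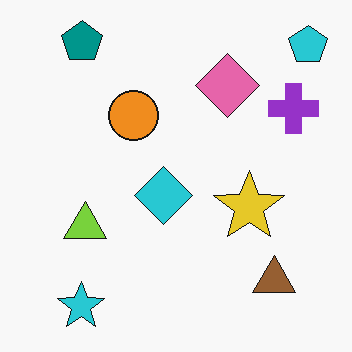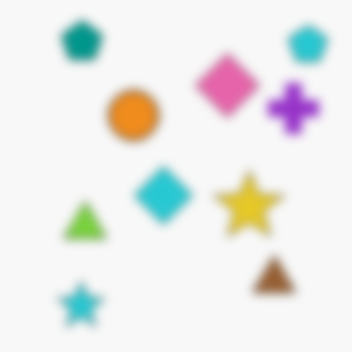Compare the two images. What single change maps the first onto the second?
Strongly gaussian-blurred.

Shape edges and outlines are uniformly softened across the whole image.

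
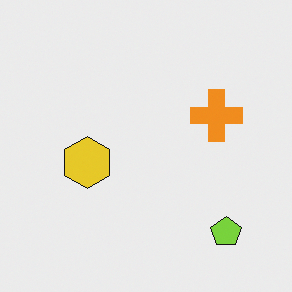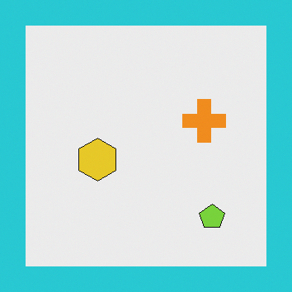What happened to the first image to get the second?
The image was framed with a cyan border.

A solid cyan frame runs around the edge of the second image, with the content slightly shrunk inside it.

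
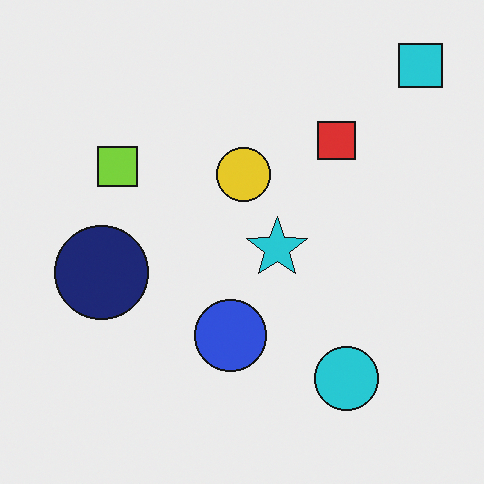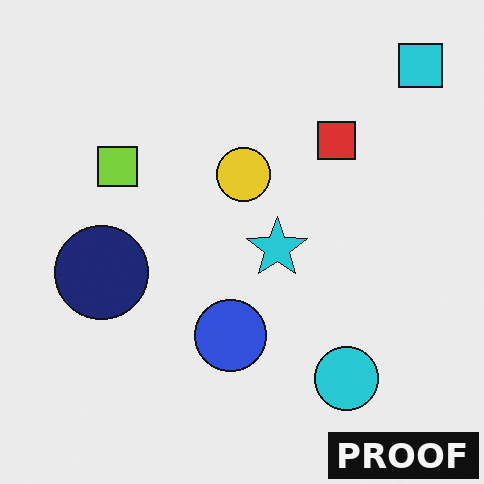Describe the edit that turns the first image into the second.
The second image is the first watermarked with the text "PROOF" in the lower-right corner.

A dark label reading "PROOF" appears in the lower-right corner.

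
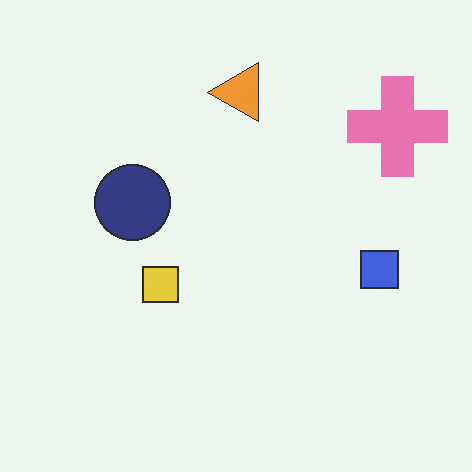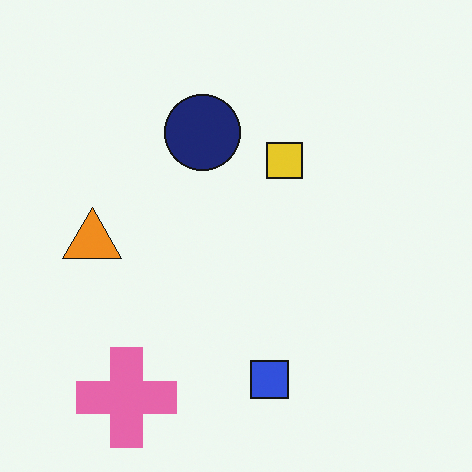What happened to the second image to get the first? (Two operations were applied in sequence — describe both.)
The image was given slightly reduced contrast, then transposed (reflected across the top-left ↔ bottom-right diagonal).

Tones are pushed toward mid-grey across the whole image — a global contrast change. Shapes have swapped their row and column positions — what was in the top-right is now in the bottom-left — a diagonal reflection.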